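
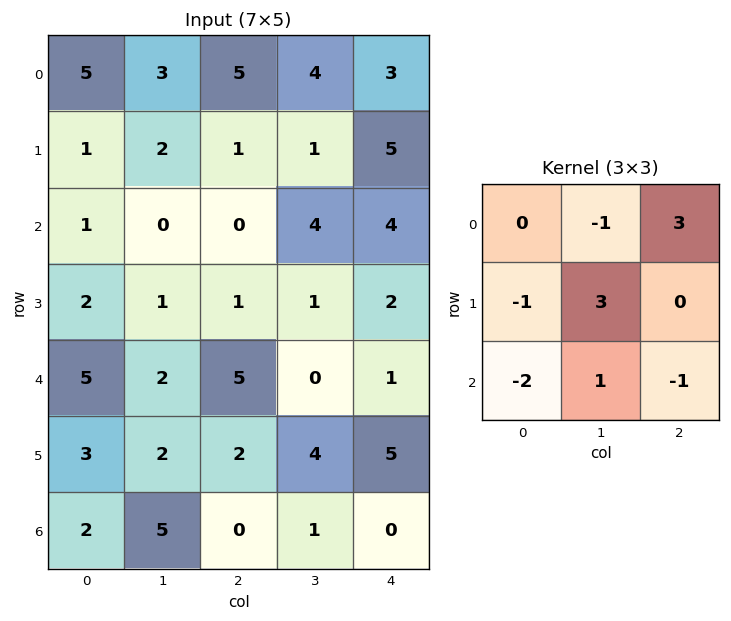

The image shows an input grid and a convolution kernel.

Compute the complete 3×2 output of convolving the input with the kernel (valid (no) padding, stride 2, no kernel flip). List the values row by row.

Output[0,0]: The receptive field on the input at this output position is [5 3 5 / 1 2 1 / 1 0 0]. Elementwise product with the kernel and sum: 3·-1 + 5·3 + 1·-1 + 2·3 + 1·-2 + 0·1 + 0·-1.

15 7
-12 -1
17 14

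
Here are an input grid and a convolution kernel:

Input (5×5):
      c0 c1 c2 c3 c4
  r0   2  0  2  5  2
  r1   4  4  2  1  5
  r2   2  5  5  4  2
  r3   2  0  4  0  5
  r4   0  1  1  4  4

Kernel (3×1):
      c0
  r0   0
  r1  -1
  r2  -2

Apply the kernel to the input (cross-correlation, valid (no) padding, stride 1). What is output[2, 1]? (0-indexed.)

-2

The receptive field on the input at this output position is [5 / 0 / 1]. Elementwise product with the kernel and sum: 0·-1 + 1·-2.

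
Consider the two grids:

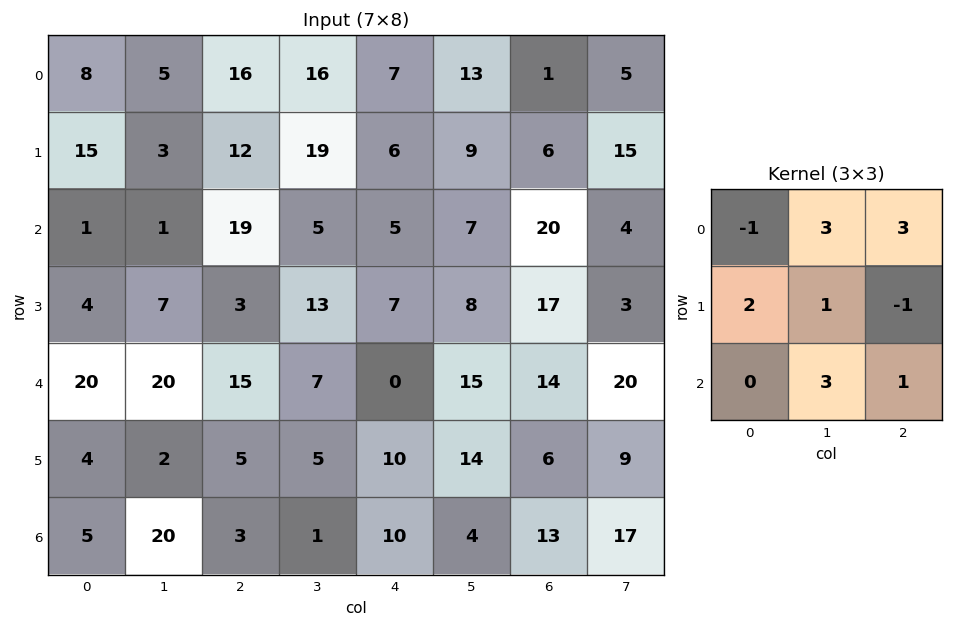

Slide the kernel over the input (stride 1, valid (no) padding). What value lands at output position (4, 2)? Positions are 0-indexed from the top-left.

24

The receptive field on the input at this output position is [15 7 0 / 5 5 10 / 3 1 10]. Elementwise product with the kernel and sum: 15·-1 + 7·3 + 0·3 + 5·2 + 5·1 + 10·-1 + 1·3 + 10·1.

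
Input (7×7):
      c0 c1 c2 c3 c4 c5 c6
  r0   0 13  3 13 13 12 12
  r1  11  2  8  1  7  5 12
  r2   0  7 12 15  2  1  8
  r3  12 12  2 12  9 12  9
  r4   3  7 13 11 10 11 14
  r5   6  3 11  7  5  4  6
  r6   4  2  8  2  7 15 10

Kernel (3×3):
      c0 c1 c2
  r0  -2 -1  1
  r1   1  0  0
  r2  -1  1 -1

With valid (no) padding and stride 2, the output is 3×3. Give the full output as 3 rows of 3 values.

-4 3 -28
8 -47 -1
-4 -29 -14

Output[0,0]: The receptive field on the input at this output position is [0 13 3 / 11 2 8 / 0 7 12]. Elementwise product with the kernel and sum: 0·-2 + 13·-1 + 3·1 + 11·1 + 0·-1 + 7·1 + 12·-1.
Output[0,1]: The receptive field on the input at this output position is [3 13 13 / 8 1 7 / 12 15 2]. Elementwise product with the kernel and sum: 3·-2 + 13·-1 + 13·1 + 8·1 + 12·-1 + 15·1 + 2·-1.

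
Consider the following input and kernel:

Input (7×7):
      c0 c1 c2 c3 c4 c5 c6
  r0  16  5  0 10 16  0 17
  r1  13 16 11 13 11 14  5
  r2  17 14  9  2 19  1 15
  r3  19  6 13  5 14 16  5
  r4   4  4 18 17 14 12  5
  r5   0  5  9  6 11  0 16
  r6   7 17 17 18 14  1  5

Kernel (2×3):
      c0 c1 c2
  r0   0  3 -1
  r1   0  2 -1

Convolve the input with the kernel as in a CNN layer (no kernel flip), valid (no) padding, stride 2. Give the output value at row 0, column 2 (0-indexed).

6

The receptive field on the input at this output position is [16 0 17 / 11 14 5]. Elementwise product with the kernel and sum: 0·3 + 17·-1 + 14·2 + 5·-1.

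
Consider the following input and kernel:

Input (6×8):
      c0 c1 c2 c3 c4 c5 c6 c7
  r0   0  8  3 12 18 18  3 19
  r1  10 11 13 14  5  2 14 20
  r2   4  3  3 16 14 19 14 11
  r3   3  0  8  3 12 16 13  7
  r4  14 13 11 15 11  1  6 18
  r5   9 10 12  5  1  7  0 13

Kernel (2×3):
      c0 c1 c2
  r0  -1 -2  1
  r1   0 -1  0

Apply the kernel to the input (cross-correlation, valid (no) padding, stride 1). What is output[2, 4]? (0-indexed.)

-54

The receptive field on the input at this output position is [14 19 14 / 12 16 13]. Elementwise product with the kernel and sum: 14·-1 + 19·-2 + 14·1 + 16·-1.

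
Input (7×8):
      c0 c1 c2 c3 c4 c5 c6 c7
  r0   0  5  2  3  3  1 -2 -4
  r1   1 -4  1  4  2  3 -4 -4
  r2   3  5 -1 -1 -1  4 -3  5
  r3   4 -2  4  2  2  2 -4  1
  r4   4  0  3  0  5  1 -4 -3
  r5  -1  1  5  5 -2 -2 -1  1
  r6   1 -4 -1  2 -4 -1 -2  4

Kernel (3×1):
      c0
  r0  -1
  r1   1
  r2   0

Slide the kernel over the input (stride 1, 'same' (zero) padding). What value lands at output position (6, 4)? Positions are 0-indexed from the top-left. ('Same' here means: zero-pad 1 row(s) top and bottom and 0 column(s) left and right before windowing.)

The receptive field on the zero-padded input at this output position is [-2 / -4 / 0]. Elementwise product with the kernel and sum: -2·-1 + -4·1.

-2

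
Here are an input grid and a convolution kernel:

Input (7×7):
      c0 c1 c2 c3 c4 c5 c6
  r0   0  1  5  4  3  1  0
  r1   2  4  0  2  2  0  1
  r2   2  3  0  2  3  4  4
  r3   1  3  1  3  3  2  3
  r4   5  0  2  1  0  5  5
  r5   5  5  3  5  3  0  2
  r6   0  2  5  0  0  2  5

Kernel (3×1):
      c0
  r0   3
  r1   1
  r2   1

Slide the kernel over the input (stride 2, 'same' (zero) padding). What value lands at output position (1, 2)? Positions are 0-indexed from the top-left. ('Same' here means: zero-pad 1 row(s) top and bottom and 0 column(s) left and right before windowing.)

The receptive field on the zero-padded input at this output position is [2 / 3 / 3]. Elementwise product with the kernel and sum: 2·3 + 3·1 + 3·1.

12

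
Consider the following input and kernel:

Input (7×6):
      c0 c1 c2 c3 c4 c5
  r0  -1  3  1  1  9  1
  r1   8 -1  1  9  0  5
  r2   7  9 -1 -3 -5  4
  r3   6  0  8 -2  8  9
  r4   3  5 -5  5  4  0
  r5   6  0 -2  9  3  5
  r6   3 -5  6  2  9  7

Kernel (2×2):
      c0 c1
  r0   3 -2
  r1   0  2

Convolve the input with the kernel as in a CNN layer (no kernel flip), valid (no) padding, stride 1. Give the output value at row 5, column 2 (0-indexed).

The receptive field on the input at this output position is [-2 9 / 6 2]. Elementwise product with the kernel and sum: -2·3 + 9·-2 + 2·2.

-20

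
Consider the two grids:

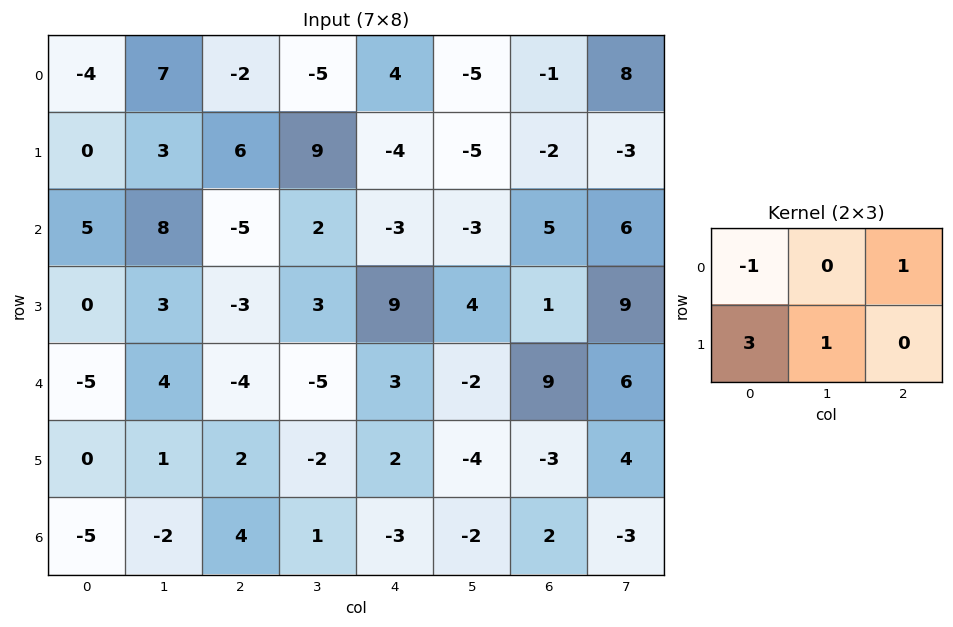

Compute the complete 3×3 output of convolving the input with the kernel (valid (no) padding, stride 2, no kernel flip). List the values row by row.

5 33 -22
-7 -4 39
2 11 8

Output[0,0]: The receptive field on the input at this output position is [-4 7 -2 / 0 3 6]. Elementwise product with the kernel and sum: -4·-1 + -2·1 + 0·3 + 3·1.
Output[0,1]: The receptive field on the input at this output position is [-2 -5 4 / 6 9 -4]. Elementwise product with the kernel and sum: -2·-1 + 4·1 + 6·3 + 9·1.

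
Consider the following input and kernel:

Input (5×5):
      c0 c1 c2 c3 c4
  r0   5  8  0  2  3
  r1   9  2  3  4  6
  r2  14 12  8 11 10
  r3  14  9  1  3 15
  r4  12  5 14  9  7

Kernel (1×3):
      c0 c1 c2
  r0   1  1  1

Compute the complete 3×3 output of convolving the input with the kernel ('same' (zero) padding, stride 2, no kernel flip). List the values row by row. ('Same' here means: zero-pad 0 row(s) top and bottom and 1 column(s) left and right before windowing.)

13 10 5
26 31 21
17 28 16

Output[0,0]: The receptive field on the zero-padded input at this output position is [0 5 8]. Elementwise product with the kernel and sum: 0·1 + 5·1 + 8·1.
Output[0,1]: The receptive field on the zero-padded input at this output position is [8 0 2]. Elementwise product with the kernel and sum: 8·1 + 0·1 + 2·1.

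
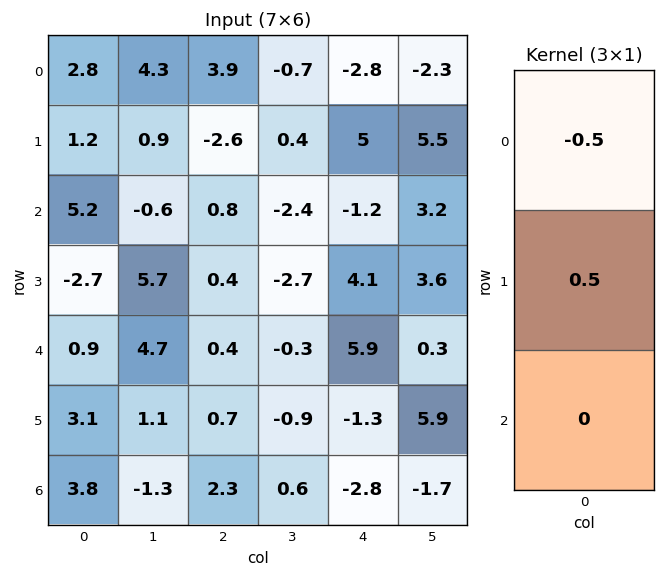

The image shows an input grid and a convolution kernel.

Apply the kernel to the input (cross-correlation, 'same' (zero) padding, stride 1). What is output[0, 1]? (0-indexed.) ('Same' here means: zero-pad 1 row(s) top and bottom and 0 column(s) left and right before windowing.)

2.15

The receptive field on the zero-padded input at this output position is [0 / 4.3 / 0.9]. Elementwise product with the kernel and sum: 0·-0.5 + 4.3·0.5.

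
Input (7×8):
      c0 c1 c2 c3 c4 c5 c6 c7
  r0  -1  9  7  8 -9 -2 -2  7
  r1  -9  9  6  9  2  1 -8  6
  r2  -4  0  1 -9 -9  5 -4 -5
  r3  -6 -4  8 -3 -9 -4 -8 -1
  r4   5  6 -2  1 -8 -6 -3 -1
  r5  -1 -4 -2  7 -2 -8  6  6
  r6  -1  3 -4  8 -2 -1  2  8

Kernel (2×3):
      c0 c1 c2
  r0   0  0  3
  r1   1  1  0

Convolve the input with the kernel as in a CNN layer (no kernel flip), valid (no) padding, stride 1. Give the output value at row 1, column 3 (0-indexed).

The receptive field on the input at this output position is [9 2 1 / -9 -9 5]. Elementwise product with the kernel and sum: 1·3 + -9·1 + -9·1.

-15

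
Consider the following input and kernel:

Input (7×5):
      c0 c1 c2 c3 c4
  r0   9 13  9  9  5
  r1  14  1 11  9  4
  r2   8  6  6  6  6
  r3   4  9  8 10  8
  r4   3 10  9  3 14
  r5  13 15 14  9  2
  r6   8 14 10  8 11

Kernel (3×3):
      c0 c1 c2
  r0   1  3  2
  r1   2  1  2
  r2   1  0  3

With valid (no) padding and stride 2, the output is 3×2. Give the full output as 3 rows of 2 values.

Output[0,0]: The receptive field on the input at this output position is [9 13 9 / 14 1 11 / 8 6 6]. Elementwise product with the kernel and sum: 9·1 + 13·3 + 9·2 + 14·2 + 1·1 + 11·2 + 8·1 + 6·3.
Output[0,1]: The receptive field on the input at this output position is [9 9 5 / 11 9 4 / 6 6 6]. Elementwise product with the kernel and sum: 9·1 + 9·3 + 5·2 + 11·2 + 9·1 + 4·2 + 6·1 + 6·3.

143 109
101 129
158 130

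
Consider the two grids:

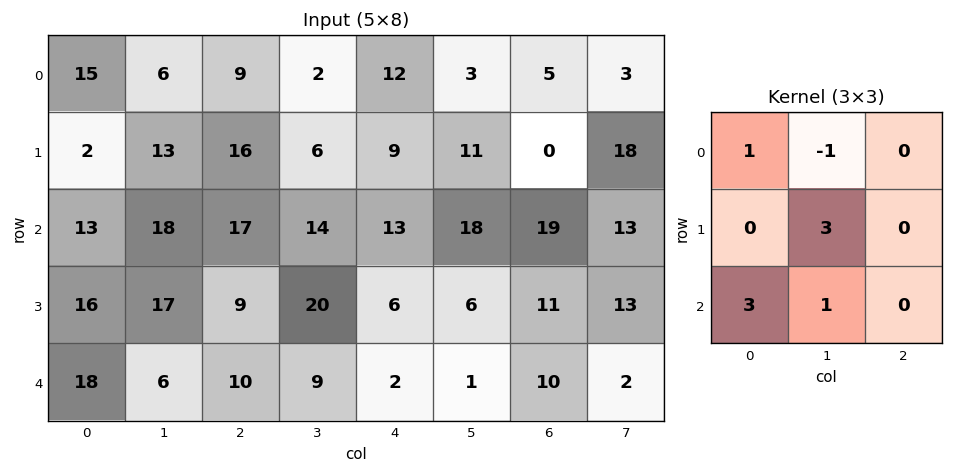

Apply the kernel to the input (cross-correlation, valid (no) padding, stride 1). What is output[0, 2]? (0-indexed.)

90

The receptive field on the input at this output position is [9 2 12 / 16 6 9 / 17 14 13]. Elementwise product with the kernel and sum: 9·1 + 2·-1 + 6·3 + 17·3 + 14·1.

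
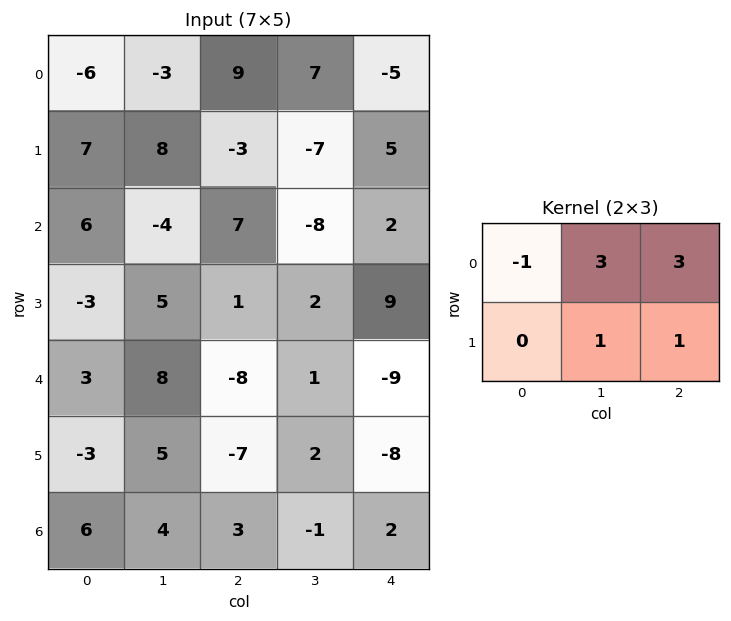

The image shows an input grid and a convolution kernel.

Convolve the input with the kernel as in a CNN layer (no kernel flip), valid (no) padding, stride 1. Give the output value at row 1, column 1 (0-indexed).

The receptive field on the input at this output position is [8 -3 -7 / -4 7 -8]. Elementwise product with the kernel and sum: 8·-1 + -3·3 + -7·3 + 7·1 + -8·1.

-39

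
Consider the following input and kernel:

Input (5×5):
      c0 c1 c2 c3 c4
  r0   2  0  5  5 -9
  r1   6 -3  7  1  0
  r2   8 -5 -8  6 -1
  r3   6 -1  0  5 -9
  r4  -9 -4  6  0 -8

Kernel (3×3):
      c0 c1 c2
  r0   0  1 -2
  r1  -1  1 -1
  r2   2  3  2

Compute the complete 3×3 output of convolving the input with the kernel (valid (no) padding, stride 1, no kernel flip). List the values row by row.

-41 -18 17
-13 4 13
-14 -14 18

Output[0,0]: The receptive field on the input at this output position is [2 0 5 / 6 -3 7 / 8 -5 -8]. Elementwise product with the kernel and sum: 0·1 + 5·-2 + 6·-1 + -3·1 + 7·-1 + 8·2 + -5·3 + -8·2.
Output[0,1]: The receptive field on the input at this output position is [0 5 5 / -3 7 1 / -5 -8 6]. Elementwise product with the kernel and sum: 5·1 + 5·-2 + -3·-1 + 7·1 + 1·-1 + -5·2 + -8·3 + 6·2.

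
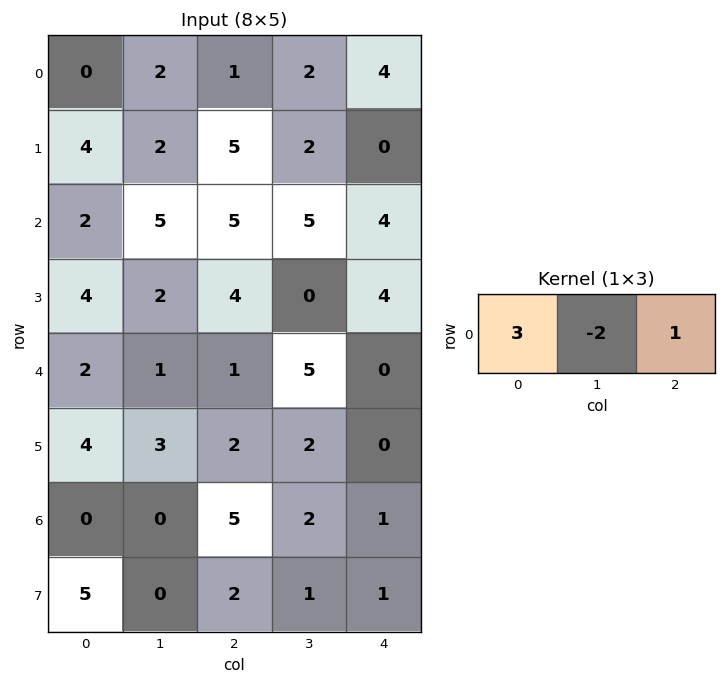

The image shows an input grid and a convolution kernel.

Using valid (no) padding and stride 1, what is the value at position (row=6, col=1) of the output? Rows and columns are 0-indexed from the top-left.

-8

The receptive field on the input at this output position is [0 5 2]. Elementwise product with the kernel and sum: 0·3 + 5·-2 + 2·1.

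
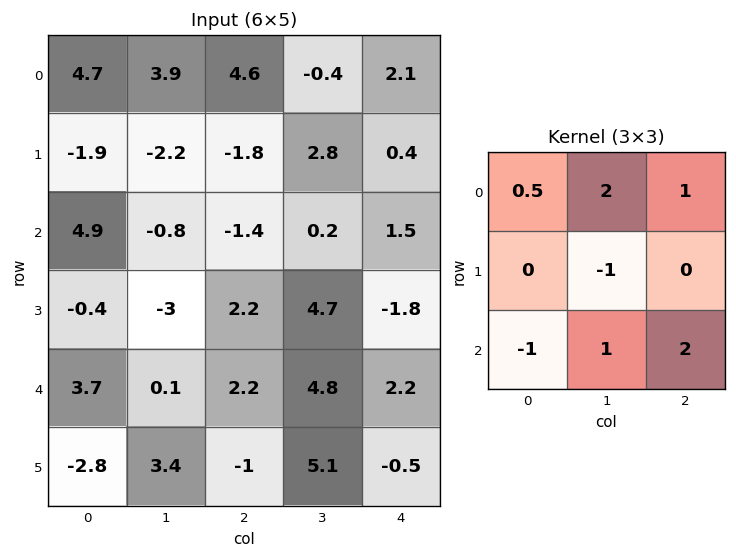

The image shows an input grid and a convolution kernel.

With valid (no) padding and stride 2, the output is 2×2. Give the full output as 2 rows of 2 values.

8.45 5.4
3.25 3.5

Output[0,0]: The receptive field on the input at this output position is [4.7 3.9 4.6 / -1.9 -2.2 -1.8 / 4.9 -0.8 -1.4]. Elementwise product with the kernel and sum: 4.7·0.5 + 3.9·2 + 4.6·1 + -2.2·-1 + 4.9·-1 + -0.8·1 + -1.4·2.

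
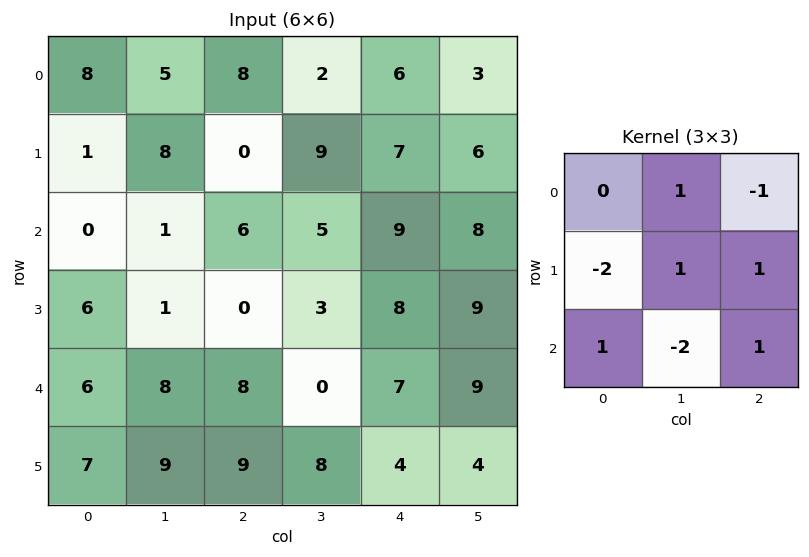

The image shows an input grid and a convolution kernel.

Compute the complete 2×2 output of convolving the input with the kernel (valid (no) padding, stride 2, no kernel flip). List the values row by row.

Output[0,0]: The receptive field on the input at this output position is [8 5 8 / 1 8 0 / 0 1 6]. Elementwise product with the kernel and sum: 5·1 + 8·-1 + 1·-2 + 8·1 + 0·1 + 0·1 + 1·-2 + 6·1.

7 17
-18 22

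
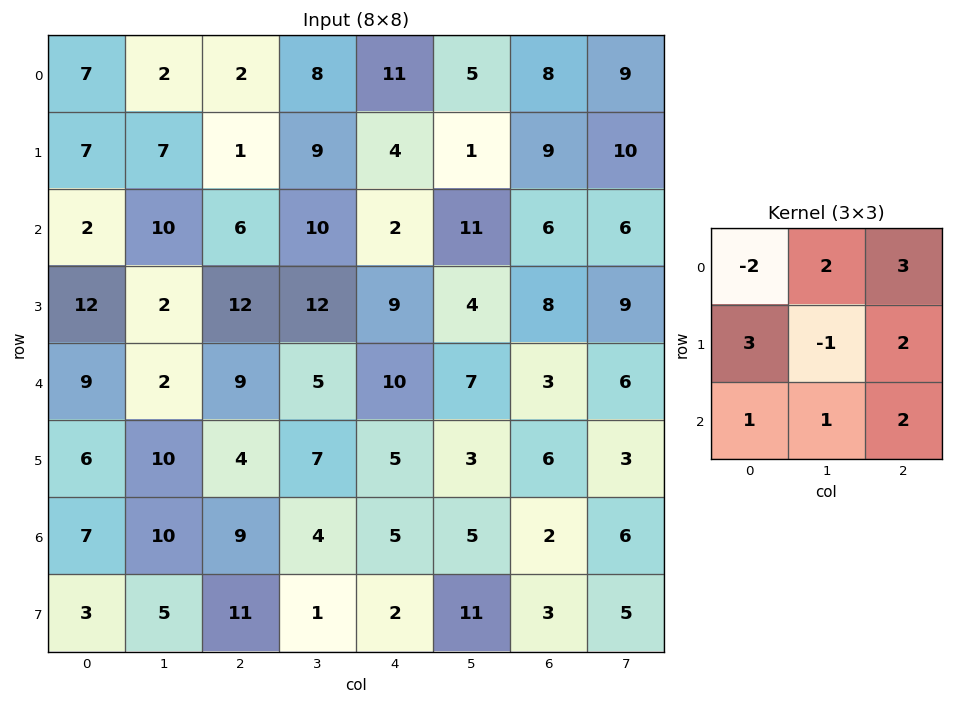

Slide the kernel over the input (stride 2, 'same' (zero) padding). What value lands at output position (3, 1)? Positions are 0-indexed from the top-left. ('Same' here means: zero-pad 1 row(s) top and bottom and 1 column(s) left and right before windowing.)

The receptive field on the zero-padded input at this output position is [10 4 7 / 10 9 4 / 5 11 1]. Elementwise product with the kernel and sum: 10·-2 + 4·2 + 7·3 + 10·3 + 9·-1 + 4·2 + 5·1 + 11·1 + 1·2.

56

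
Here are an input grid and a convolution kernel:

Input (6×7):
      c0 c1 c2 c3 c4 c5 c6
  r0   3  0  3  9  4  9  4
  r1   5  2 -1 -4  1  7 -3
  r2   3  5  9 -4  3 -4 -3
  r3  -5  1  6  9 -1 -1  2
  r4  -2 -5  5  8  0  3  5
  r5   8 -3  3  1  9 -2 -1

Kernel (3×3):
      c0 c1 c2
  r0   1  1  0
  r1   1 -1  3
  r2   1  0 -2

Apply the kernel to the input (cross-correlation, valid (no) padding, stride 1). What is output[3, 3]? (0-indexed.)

30

The receptive field on the input at this output position is [9 -1 -1 / 8 0 3 / 1 9 -2]. Elementwise product with the kernel and sum: 9·1 + -1·1 + 8·1 + 0·-1 + 3·3 + 1·1 + -2·-2.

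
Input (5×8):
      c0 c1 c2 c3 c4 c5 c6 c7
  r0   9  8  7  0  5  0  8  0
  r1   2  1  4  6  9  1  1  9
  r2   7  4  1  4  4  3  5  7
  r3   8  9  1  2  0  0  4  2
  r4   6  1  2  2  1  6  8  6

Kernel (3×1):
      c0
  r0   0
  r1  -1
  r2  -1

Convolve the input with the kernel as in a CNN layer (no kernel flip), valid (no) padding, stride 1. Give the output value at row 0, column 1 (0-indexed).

-5

The receptive field on the input at this output position is [8 / 1 / 4]. Elementwise product with the kernel and sum: 1·-1 + 4·-1.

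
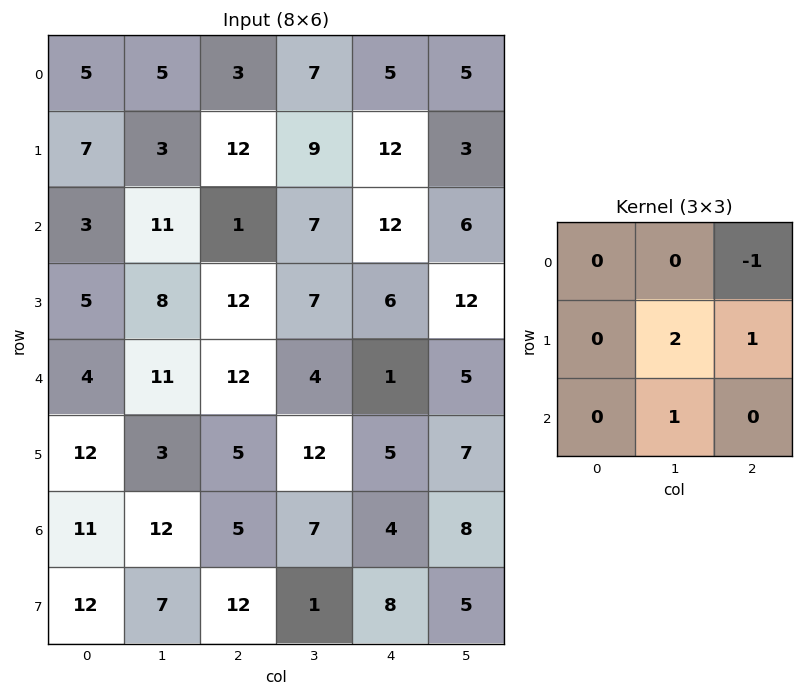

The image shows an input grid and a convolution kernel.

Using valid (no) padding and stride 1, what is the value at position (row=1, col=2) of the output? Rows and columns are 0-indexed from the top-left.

The receptive field on the input at this output position is [12 9 12 / 1 7 12 / 12 7 6]. Elementwise product with the kernel and sum: 12·-1 + 7·2 + 12·1 + 7·1.

21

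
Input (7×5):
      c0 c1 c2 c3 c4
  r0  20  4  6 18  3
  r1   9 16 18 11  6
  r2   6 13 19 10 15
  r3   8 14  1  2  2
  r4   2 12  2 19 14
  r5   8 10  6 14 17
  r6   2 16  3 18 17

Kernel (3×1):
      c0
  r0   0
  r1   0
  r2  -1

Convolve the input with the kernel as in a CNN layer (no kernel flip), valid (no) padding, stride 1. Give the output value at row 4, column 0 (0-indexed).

The receptive field on the input at this output position is [2 / 8 / 2]. Elementwise product with the kernel and sum: 2·-1.

-2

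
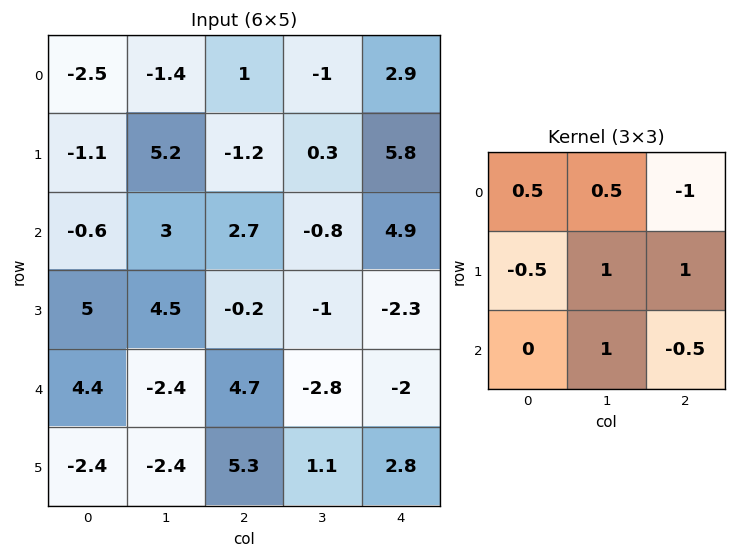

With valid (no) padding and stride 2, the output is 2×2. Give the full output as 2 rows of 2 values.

Output[0,0]: The receptive field on the input at this output position is [-2.5 -1.4 1 / -1.1 5.2 -1.2 / -0.6 3 2.7]. Elementwise product with the kernel and sum: -2.5·0.5 + -1.4·0.5 + 1·-1 + -1.1·-0.5 + 5.2·1 + -1.2·1 + 3·1 + 2.7·-0.5.

3.25 0.55
-4.45 -8.95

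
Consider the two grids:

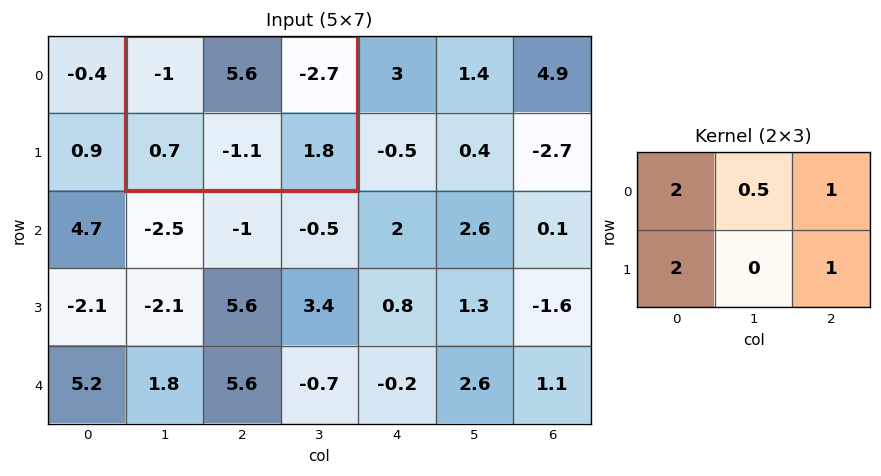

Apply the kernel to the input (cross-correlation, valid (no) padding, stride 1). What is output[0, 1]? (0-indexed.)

1.3

The receptive field on the input at this output position is [-1 5.6 -2.7 / 0.7 -1.1 1.8]. Elementwise product with the kernel and sum: -1·2 + 5.6·0.5 + -2.7·1 + 0.7·2 + 1.8·1.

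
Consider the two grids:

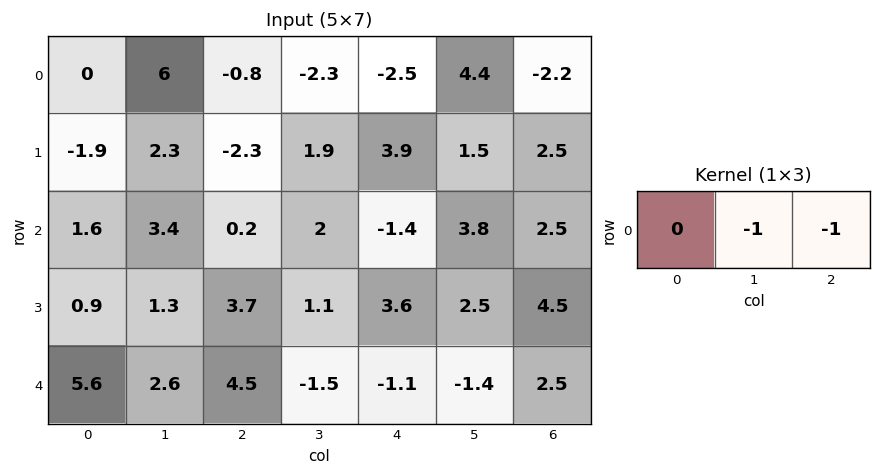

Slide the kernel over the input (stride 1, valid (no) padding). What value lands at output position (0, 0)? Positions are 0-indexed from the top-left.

-5.2

The receptive field on the input at this output position is [0 6 -0.8]. Elementwise product with the kernel and sum: 6·-1 + -0.8·-1.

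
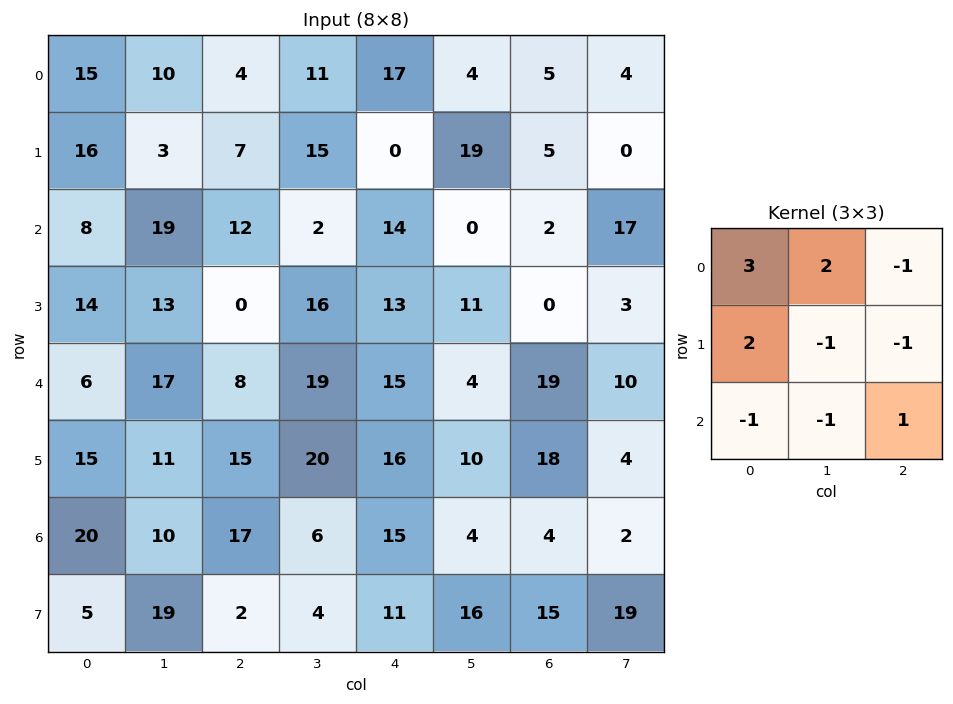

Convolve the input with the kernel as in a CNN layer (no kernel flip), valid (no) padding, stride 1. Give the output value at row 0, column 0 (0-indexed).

The receptive field on the input at this output position is [15 10 4 / 16 3 7 / 8 19 12]. Elementwise product with the kernel and sum: 15·3 + 10·2 + 4·-1 + 16·2 + 3·-1 + 7·-1 + 8·-1 + 19·-1 + 12·1.

68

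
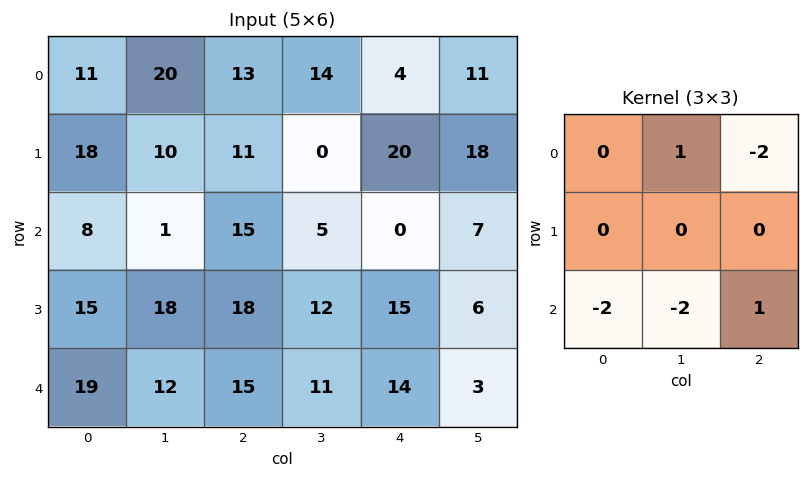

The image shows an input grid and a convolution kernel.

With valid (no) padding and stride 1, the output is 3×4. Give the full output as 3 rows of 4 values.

-9 -42 -34 -21
-60 -49 -85 -64
-76 -38 -33 -61

Output[0,0]: The receptive field on the input at this output position is [11 20 13 / 18 10 11 / 8 1 15]. Elementwise product with the kernel and sum: 20·1 + 13·-2 + 8·-2 + 1·-2 + 15·1.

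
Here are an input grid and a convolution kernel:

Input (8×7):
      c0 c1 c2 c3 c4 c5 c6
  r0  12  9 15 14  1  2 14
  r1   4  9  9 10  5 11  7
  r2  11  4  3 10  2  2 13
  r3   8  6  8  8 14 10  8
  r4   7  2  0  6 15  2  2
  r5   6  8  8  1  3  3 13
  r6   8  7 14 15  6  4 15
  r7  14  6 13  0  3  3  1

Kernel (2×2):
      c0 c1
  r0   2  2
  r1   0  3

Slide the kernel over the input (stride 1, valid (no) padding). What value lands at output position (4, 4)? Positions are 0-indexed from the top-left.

43

The receptive field on the input at this output position is [15 2 / 3 3]. Elementwise product with the kernel and sum: 15·2 + 2·2 + 3·3.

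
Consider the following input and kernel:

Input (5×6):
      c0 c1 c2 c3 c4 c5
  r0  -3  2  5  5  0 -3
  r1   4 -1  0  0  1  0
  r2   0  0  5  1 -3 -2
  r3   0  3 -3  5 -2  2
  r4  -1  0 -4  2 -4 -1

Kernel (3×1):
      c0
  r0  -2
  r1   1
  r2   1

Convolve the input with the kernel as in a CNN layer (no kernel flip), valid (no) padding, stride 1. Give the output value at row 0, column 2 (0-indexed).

-5

The receptive field on the input at this output position is [5 / 0 / 5]. Elementwise product with the kernel and sum: 5·-2 + 0·1 + 5·1.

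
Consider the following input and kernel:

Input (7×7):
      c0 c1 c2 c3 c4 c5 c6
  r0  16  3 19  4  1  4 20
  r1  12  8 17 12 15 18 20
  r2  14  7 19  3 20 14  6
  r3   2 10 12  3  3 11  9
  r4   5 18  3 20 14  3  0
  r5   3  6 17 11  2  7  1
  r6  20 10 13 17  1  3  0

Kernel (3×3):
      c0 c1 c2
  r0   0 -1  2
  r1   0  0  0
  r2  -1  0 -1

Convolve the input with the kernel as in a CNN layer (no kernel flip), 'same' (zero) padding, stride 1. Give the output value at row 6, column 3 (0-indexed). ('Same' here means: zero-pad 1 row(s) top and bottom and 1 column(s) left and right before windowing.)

-7

The receptive field on the zero-padded input at this output position is [17 11 2 / 13 17 1 / 0 0 0]. Elementwise product with the kernel and sum: 11·-1 + 2·2 + 0·-1 + 0·-1.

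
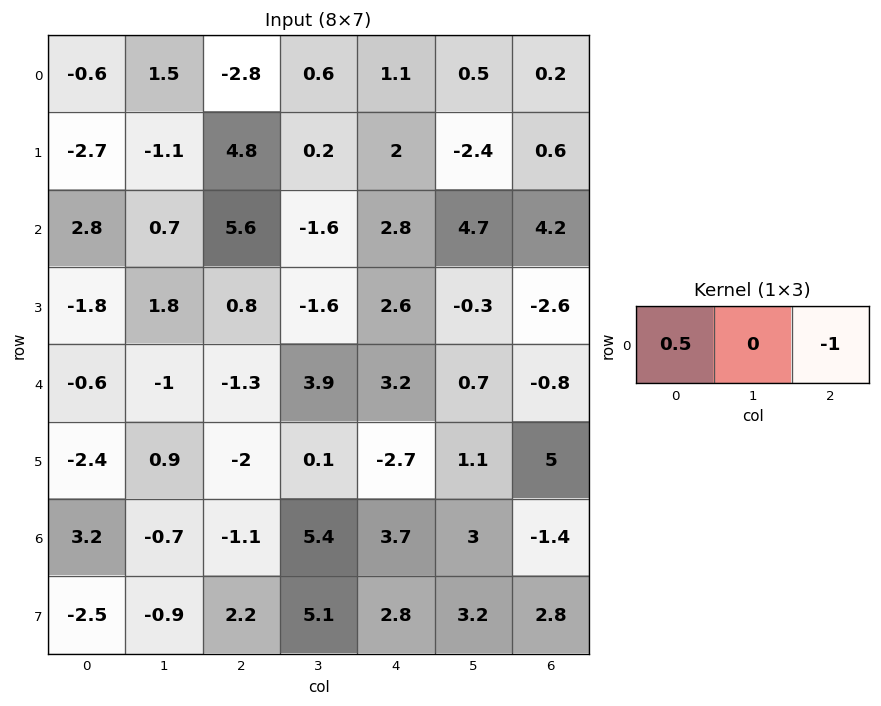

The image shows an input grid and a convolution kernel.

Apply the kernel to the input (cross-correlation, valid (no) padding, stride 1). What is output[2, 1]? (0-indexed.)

1.95

The receptive field on the input at this output position is [0.7 5.6 -1.6]. Elementwise product with the kernel and sum: 0.7·0.5 + -1.6·-1.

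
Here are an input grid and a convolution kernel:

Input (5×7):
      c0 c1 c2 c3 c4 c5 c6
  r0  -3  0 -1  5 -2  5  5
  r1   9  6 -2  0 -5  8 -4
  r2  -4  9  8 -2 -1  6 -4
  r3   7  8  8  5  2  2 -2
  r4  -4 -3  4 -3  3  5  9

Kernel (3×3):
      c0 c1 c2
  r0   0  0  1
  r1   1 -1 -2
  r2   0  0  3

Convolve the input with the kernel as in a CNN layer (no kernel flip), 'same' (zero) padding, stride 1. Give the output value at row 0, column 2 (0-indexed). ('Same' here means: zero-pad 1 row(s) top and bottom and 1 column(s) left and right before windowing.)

-9

The receptive field on the zero-padded input at this output position is [0 0 0 / 0 -1 5 / 6 -2 0]. Elementwise product with the kernel and sum: 0·1 + 0·1 + -1·-1 + 5·-2 + 0·3.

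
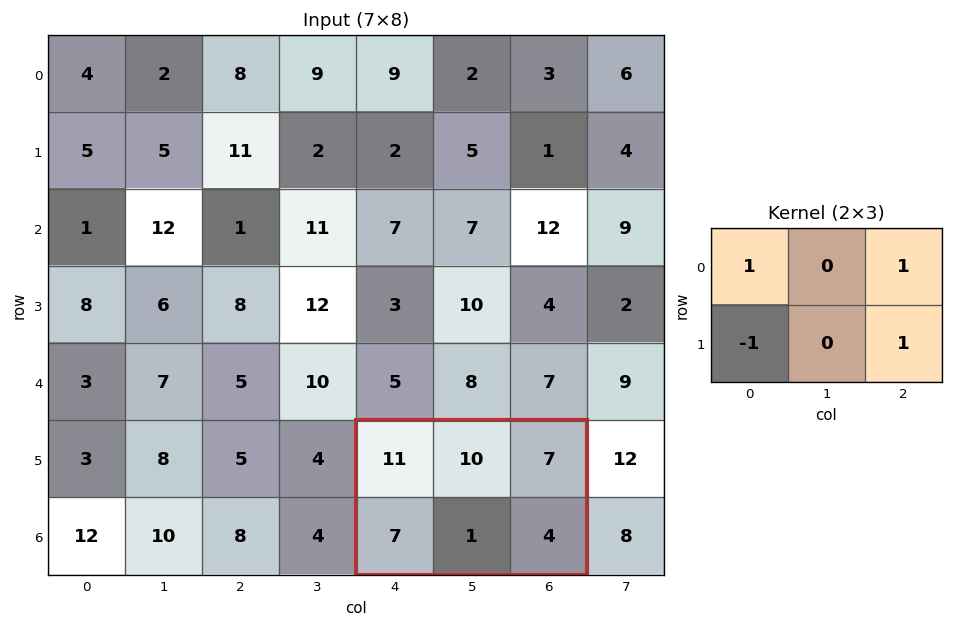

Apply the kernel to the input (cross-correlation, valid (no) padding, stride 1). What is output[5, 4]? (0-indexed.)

The receptive field on the input at this output position is [11 10 7 / 7 1 4]. Elementwise product with the kernel and sum: 11·1 + 7·1 + 7·-1 + 4·1.

15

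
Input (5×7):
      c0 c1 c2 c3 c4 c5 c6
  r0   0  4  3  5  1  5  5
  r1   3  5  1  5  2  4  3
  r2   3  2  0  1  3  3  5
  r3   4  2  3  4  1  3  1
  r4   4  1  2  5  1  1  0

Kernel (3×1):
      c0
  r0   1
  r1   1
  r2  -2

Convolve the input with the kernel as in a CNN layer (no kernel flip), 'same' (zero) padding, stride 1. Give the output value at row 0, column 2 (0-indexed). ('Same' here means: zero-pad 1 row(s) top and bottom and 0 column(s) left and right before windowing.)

The receptive field on the zero-padded input at this output position is [0 / 3 / 1]. Elementwise product with the kernel and sum: 0·1 + 3·1 + 1·-2.

1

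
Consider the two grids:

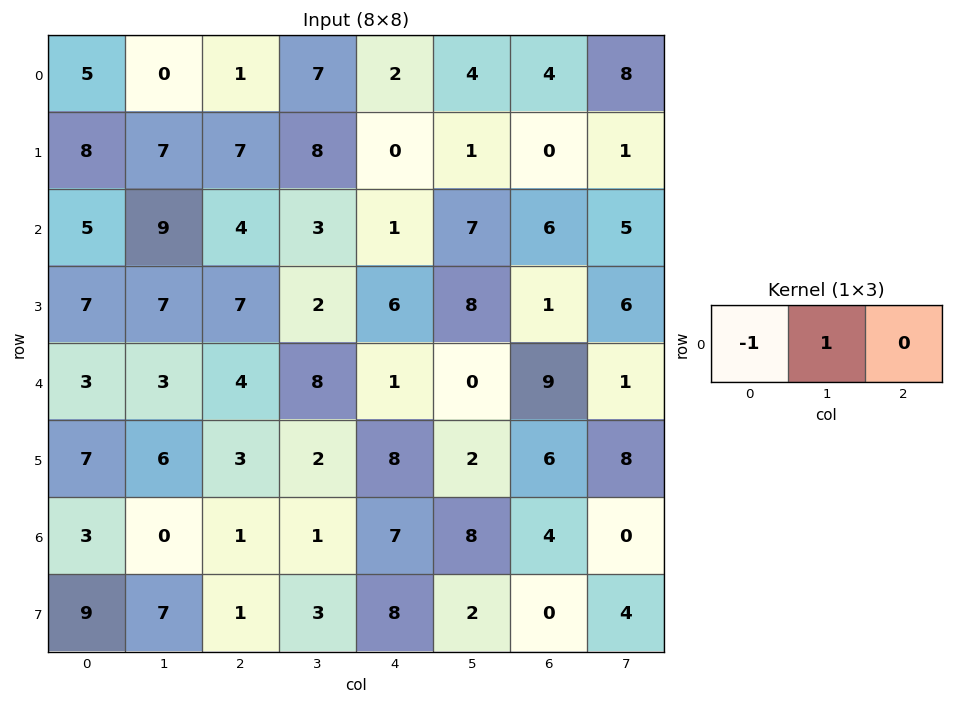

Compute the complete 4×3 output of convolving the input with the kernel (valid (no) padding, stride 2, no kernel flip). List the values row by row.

-5 6 2
4 -1 6
0 4 -1
-3 0 1

Output[0,0]: The receptive field on the input at this output position is [5 0 1]. Elementwise product with the kernel and sum: 5·-1 + 0·1.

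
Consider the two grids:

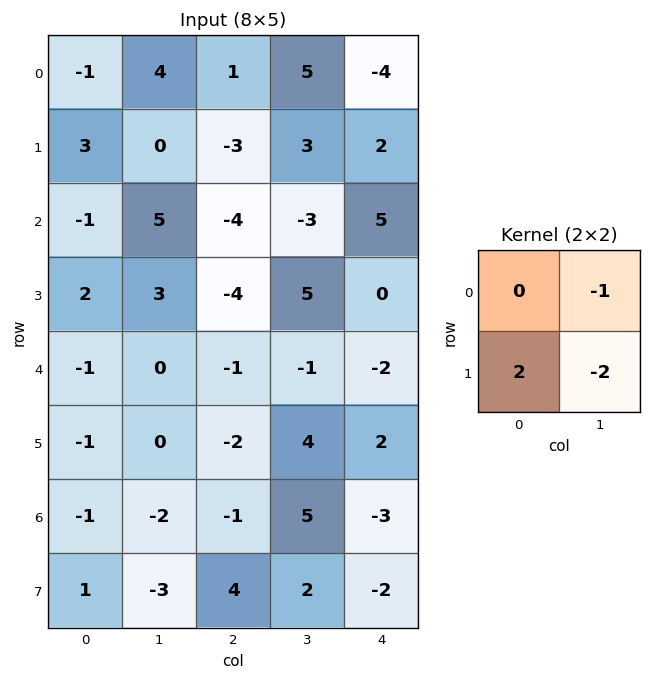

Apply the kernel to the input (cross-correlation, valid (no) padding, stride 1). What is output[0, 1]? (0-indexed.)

The receptive field on the input at this output position is [4 1 / 0 -3]. Elementwise product with the kernel and sum: 1·-1 + 0·2 + -3·-2.

5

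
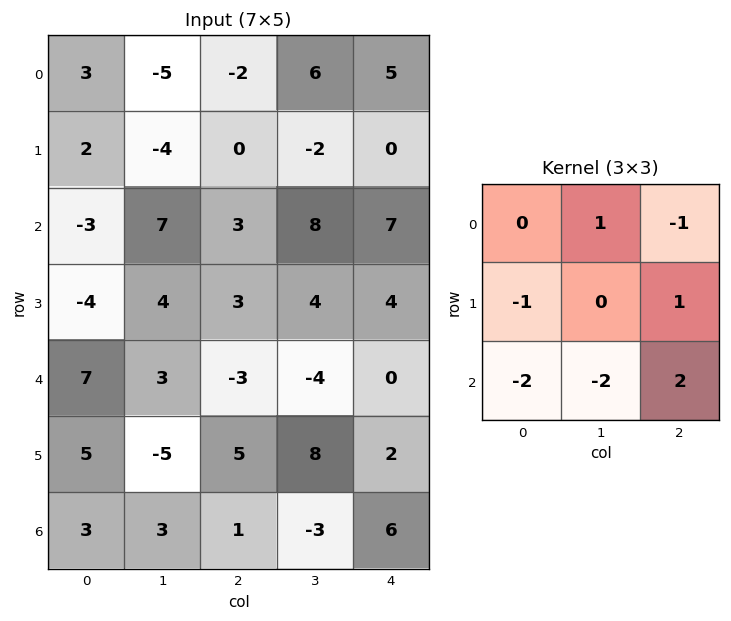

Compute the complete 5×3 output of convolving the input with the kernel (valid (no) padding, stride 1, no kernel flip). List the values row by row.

-7 -10 -7
8 -3 -4
-15 -13 16
1 8 -19
-4 0 9

Output[0,0]: The receptive field on the input at this output position is [3 -5 -2 / 2 -4 0 / -3 7 3]. Elementwise product with the kernel and sum: -5·1 + -2·-1 + 2·-1 + 0·1 + -3·-2 + 7·-2 + 3·2.
Output[0,1]: The receptive field on the input at this output position is [-5 -2 6 / -4 0 -2 / 7 3 8]. Elementwise product with the kernel and sum: -2·1 + 6·-1 + -4·-1 + -2·1 + 7·-2 + 3·-2 + 8·2.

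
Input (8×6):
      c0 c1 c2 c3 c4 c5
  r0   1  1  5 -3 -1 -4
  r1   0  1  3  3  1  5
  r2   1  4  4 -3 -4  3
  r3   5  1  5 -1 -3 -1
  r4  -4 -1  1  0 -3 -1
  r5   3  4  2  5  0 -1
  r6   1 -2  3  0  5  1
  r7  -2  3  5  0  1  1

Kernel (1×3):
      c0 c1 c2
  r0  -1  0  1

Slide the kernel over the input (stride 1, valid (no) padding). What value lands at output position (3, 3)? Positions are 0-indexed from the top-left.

The receptive field on the input at this output position is [-1 -3 -1]. Elementwise product with the kernel and sum: -1·-1 + -1·1.

0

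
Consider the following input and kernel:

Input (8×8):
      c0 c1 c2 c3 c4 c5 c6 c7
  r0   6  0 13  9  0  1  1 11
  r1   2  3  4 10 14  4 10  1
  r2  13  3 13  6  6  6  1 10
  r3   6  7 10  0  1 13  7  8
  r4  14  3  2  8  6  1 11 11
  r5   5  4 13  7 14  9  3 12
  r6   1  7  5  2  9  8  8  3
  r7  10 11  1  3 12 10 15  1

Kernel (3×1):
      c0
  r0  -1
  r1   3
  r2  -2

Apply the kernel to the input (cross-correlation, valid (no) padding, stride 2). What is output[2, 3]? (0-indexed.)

The receptive field on the input at this output position is [11 / 3 / 8]. Elementwise product with the kernel and sum: 11·-1 + 3·3 + 8·-2.

-18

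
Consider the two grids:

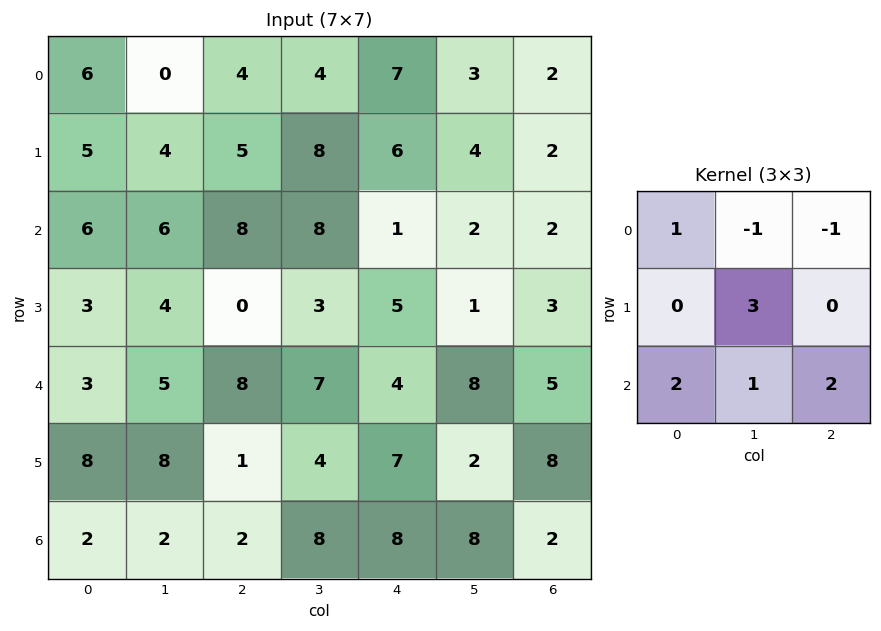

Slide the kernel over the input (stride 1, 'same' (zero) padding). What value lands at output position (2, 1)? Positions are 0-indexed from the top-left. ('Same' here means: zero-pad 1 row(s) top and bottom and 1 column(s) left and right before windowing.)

The receptive field on the zero-padded input at this output position is [5 4 5 / 6 6 8 / 3 4 0]. Elementwise product with the kernel and sum: 5·1 + 4·-1 + 5·-1 + 6·3 + 3·2 + 4·1 + 0·2.

24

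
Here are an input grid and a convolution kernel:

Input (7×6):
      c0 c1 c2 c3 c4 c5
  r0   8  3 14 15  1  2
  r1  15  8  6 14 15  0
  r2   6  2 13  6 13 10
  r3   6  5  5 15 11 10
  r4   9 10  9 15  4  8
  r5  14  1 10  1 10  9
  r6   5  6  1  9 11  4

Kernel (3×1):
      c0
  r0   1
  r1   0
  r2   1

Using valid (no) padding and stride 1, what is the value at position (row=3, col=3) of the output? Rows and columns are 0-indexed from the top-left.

The receptive field on the input at this output position is [15 / 15 / 1]. Elementwise product with the kernel and sum: 15·1 + 1·1.

16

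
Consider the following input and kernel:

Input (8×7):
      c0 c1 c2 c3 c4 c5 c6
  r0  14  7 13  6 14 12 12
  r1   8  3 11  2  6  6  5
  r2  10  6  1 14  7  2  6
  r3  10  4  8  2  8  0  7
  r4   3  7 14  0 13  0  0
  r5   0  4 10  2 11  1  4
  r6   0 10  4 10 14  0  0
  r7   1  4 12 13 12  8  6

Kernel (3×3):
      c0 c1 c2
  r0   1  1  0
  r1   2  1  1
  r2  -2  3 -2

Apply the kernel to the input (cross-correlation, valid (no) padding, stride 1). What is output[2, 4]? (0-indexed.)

6

The receptive field on the input at this output position is [7 2 6 / 8 0 7 / 13 0 0]. Elementwise product with the kernel and sum: 7·1 + 2·1 + 8·2 + 0·1 + 7·1 + 13·-2 + 0·3 + 0·-2.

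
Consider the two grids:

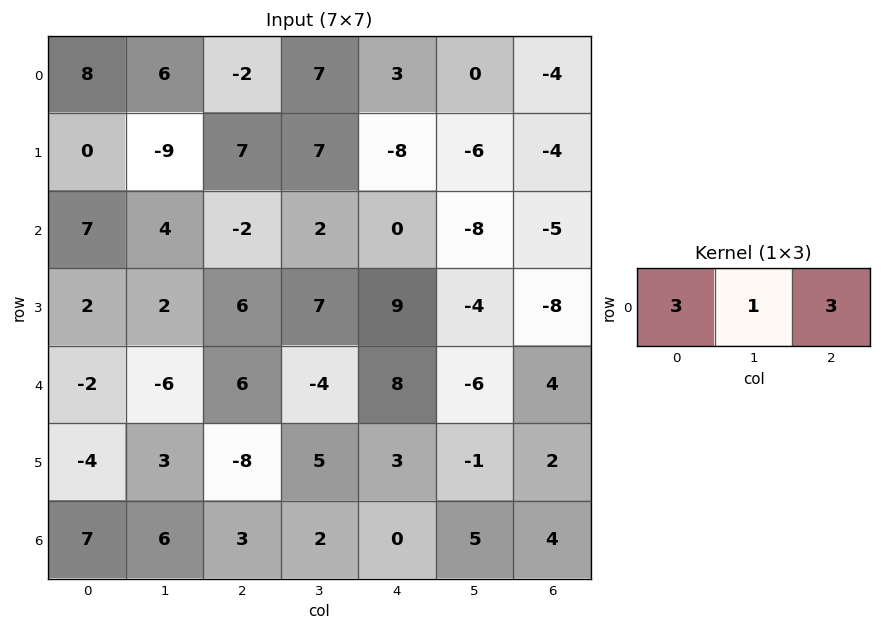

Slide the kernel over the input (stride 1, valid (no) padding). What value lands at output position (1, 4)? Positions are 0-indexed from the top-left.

-42

The receptive field on the input at this output position is [-8 -6 -4]. Elementwise product with the kernel and sum: -8·3 + -6·1 + -4·3.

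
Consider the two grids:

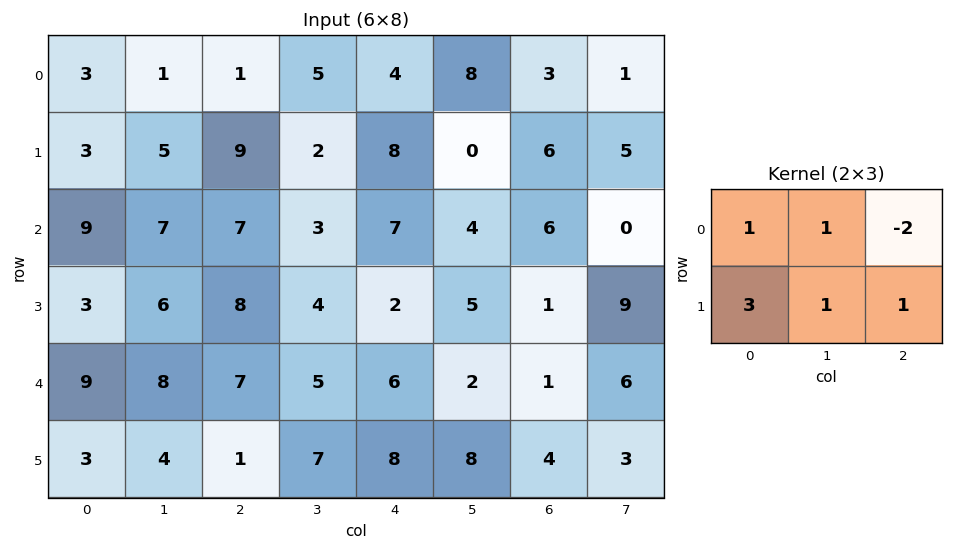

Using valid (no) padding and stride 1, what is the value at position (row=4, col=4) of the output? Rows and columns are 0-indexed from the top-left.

42

The receptive field on the input at this output position is [6 2 1 / 8 8 4]. Elementwise product with the kernel and sum: 6·1 + 2·1 + 1·-2 + 8·3 + 8·1 + 4·1.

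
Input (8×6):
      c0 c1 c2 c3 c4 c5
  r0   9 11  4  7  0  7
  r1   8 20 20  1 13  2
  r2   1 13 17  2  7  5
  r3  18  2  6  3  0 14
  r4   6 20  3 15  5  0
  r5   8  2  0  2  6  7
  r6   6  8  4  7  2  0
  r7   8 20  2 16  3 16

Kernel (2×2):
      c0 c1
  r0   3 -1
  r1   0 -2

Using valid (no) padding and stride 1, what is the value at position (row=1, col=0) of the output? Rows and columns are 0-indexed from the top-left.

The receptive field on the input at this output position is [8 20 / 1 13]. Elementwise product with the kernel and sum: 8·3 + 20·-1 + 13·-2.

-22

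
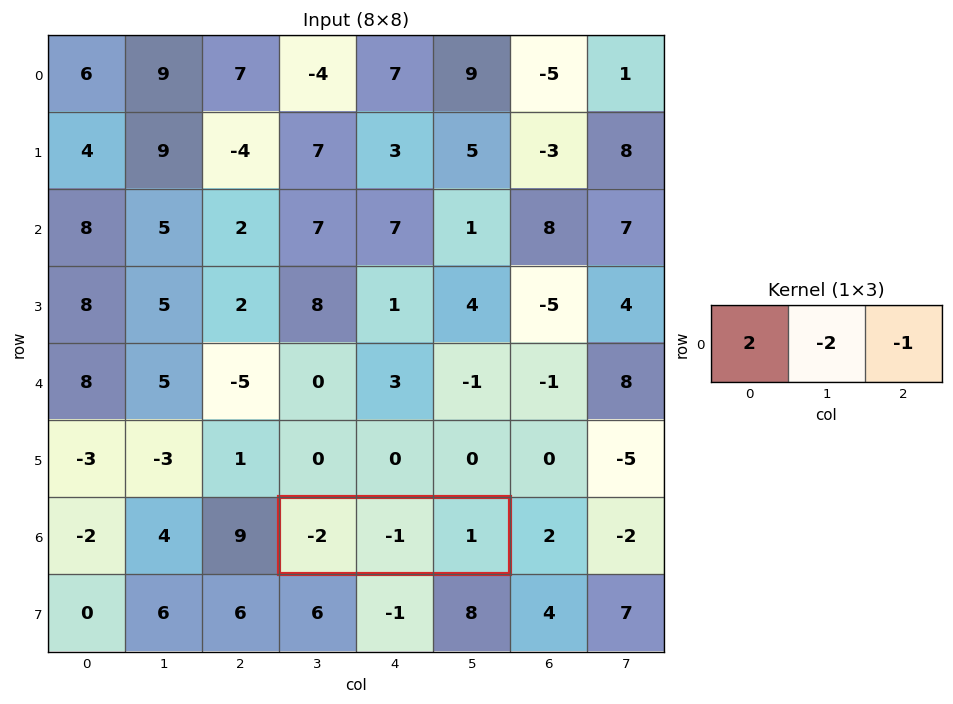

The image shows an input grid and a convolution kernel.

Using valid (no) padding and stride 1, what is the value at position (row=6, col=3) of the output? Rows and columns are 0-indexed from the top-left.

-3

The receptive field on the input at this output position is [-2 -1 1]. Elementwise product with the kernel and sum: -2·2 + -1·-2 + 1·-1.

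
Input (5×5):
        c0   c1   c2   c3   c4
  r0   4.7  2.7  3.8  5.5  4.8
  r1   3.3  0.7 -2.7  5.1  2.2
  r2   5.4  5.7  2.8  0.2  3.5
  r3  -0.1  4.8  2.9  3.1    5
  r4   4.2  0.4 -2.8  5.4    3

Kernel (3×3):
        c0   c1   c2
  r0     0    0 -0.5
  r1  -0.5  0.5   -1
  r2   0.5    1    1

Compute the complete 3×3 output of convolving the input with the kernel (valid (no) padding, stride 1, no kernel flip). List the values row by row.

Output[0,0]: The receptive field on the input at this output position is [4.7 2.7 3.8 / 3.3 0.7 -2.7 / 5.4 5.7 2.8]. Elementwise product with the kernel and sum: 3.8·-0.5 + 3.3·-0.5 + 0.7·0.5 + -2.7·-1 + 5.4·0.5 + 5.7·1 + 2.8·1.
Output[0,1]: The receptive field on the input at this output position is [2.7 3.8 5.5 / 0.7 -2.7 5.1 / 5.7 2.8 0.2]. Elementwise product with the kernel and sum: 5.5·-0.5 + 0.7·-0.5 + -2.7·0.5 + 5.1·-1 + 5.7·0.5 + 2.8·1 + 0.2·1.

10.7 -3.7 4.4
6.35 4.2 3.65
-2.15 -1.35 0.35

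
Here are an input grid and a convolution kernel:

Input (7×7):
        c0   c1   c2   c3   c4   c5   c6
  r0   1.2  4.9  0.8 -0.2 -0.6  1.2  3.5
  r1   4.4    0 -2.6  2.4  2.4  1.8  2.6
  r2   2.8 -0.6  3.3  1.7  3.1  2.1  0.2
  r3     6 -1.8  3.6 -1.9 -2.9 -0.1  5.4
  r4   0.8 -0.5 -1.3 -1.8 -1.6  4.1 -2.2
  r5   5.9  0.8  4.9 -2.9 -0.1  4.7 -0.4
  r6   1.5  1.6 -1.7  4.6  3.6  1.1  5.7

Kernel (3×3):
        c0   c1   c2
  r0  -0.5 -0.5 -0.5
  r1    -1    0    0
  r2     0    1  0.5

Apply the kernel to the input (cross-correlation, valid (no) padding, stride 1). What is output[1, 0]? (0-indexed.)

-3.7

The receptive field on the input at this output position is [4.4 0 -2.6 / 2.8 -0.6 3.3 / 6 -1.8 3.6]. Elementwise product with the kernel and sum: 4.4·-0.5 + 0·-0.5 + -2.6·-0.5 + 2.8·-1 + -1.8·1 + 3.6·0.5.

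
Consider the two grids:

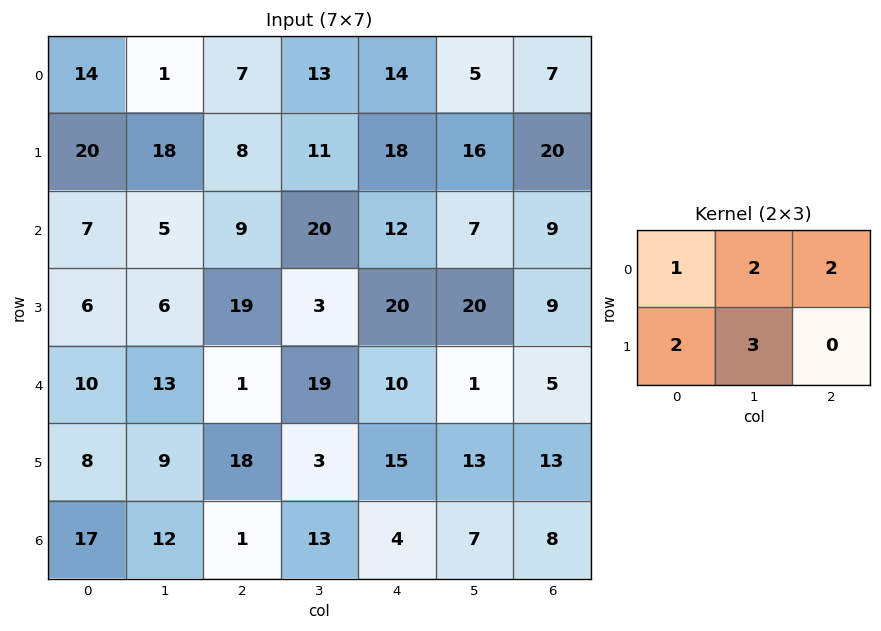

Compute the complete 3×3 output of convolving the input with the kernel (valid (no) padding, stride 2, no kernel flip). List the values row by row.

Output[0,0]: The receptive field on the input at this output position is [14 1 7 / 20 18 8]. Elementwise product with the kernel and sum: 14·1 + 1·2 + 7·2 + 20·2 + 18·3.
Output[0,1]: The receptive field on the input at this output position is [7 13 14 / 8 11 18]. Elementwise product with the kernel and sum: 7·1 + 13·2 + 14·2 + 8·2 + 11·3.

124 110 122
65 120 144
81 104 91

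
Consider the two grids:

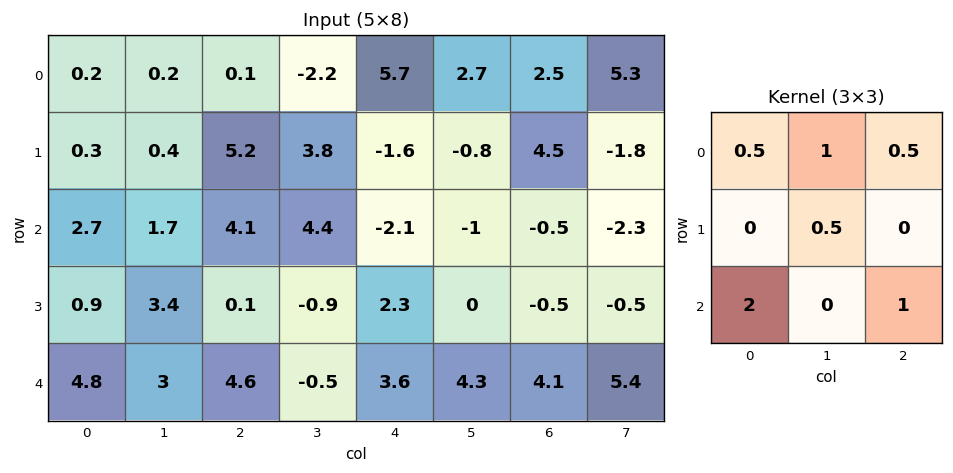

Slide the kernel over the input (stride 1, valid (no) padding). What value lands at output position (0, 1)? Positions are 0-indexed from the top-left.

The receptive field on the input at this output position is [0.2 0.1 -2.2 / 0.4 5.2 3.8 / 1.7 4.1 4.4]. Elementwise product with the kernel and sum: 0.2·0.5 + 0.1·1 + -2.2·0.5 + 5.2·0.5 + 1.7·2 + 4.4·1.

9.5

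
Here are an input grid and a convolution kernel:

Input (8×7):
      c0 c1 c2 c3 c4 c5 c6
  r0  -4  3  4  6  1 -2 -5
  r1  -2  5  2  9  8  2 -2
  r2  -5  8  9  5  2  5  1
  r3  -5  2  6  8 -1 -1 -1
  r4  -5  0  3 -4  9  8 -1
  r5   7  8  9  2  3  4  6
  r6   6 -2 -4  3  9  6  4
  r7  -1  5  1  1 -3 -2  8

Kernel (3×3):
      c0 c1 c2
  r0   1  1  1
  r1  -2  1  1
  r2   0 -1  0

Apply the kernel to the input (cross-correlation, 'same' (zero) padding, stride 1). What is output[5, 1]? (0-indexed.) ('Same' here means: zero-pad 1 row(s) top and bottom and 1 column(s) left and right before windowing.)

The receptive field on the zero-padded input at this output position is [-5 0 3 / 7 8 9 / 6 -2 -4]. Elementwise product with the kernel and sum: -5·1 + 0·1 + 3·1 + 7·-2 + 8·1 + 9·1 + -2·-1.

3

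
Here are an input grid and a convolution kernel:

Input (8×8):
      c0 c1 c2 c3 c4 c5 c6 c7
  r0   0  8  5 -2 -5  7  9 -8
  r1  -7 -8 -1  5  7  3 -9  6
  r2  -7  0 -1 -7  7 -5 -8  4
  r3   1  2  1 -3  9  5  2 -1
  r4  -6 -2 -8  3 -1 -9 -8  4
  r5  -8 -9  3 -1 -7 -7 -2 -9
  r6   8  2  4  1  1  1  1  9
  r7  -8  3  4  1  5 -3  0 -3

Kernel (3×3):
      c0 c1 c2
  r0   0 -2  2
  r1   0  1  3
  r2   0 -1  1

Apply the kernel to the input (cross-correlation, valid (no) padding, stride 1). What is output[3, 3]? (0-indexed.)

The receptive field on the input at this output position is [-3 9 5 / 3 -1 -9 / -1 -7 -7]. Elementwise product with the kernel and sum: 9·-2 + 5·2 + -1·1 + -9·3 + -7·-1 + -7·1.

-36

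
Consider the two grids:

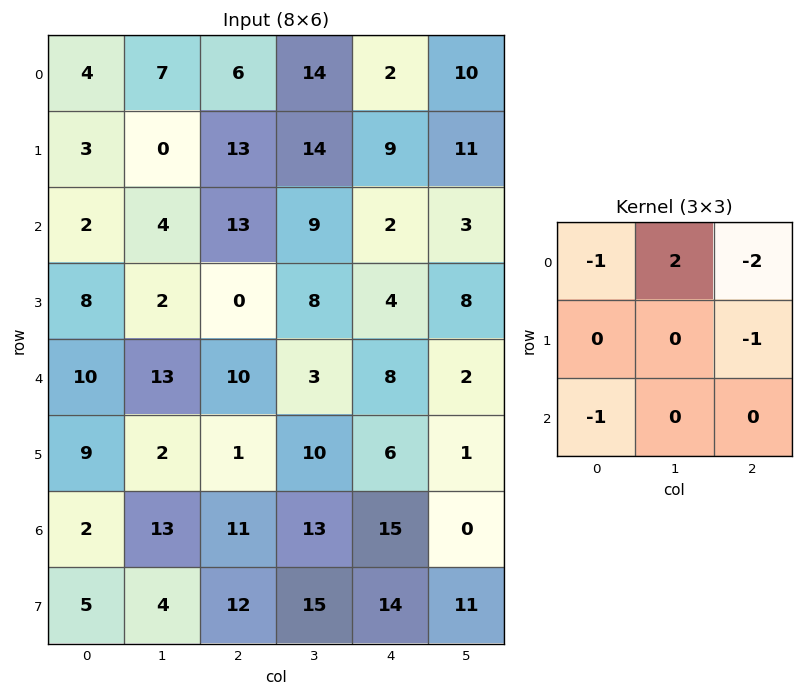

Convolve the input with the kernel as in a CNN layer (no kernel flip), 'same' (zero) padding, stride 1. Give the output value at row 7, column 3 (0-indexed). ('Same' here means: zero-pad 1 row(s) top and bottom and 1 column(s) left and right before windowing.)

The receptive field on the zero-padded input at this output position is [11 13 15 / 12 15 14 / 0 0 0]. Elementwise product with the kernel and sum: 11·-1 + 13·2 + 15·-2 + 14·-1 + 0·-1.

-29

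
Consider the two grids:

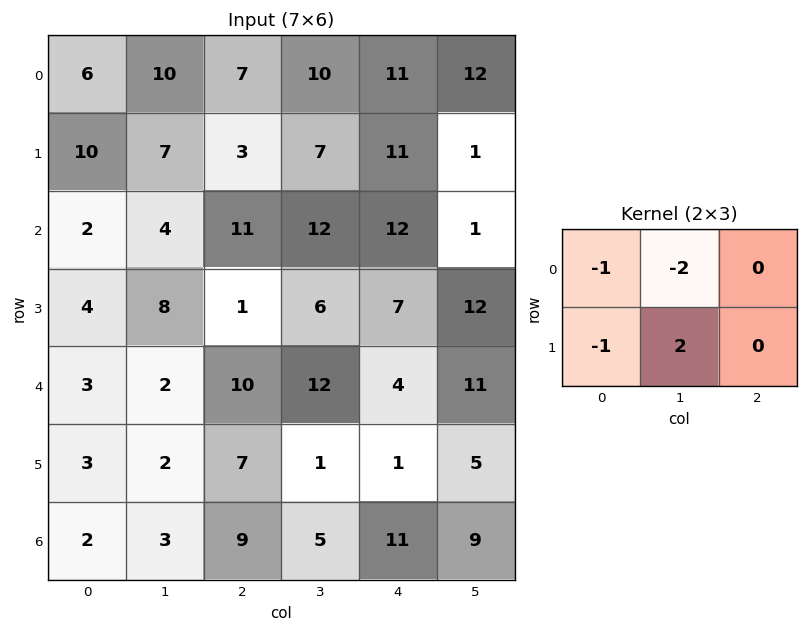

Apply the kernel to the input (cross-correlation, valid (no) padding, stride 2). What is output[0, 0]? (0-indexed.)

The receptive field on the input at this output position is [6 10 7 / 10 7 3]. Elementwise product with the kernel and sum: 6·-1 + 10·-2 + 10·-1 + 7·2.

-22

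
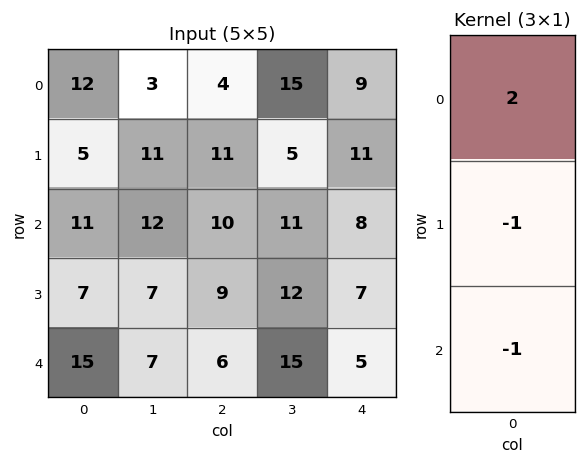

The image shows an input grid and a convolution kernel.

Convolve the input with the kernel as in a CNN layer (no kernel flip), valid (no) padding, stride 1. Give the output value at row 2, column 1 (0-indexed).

10

The receptive field on the input at this output position is [12 / 7 / 7]. Elementwise product with the kernel and sum: 12·2 + 7·-1 + 7·-1.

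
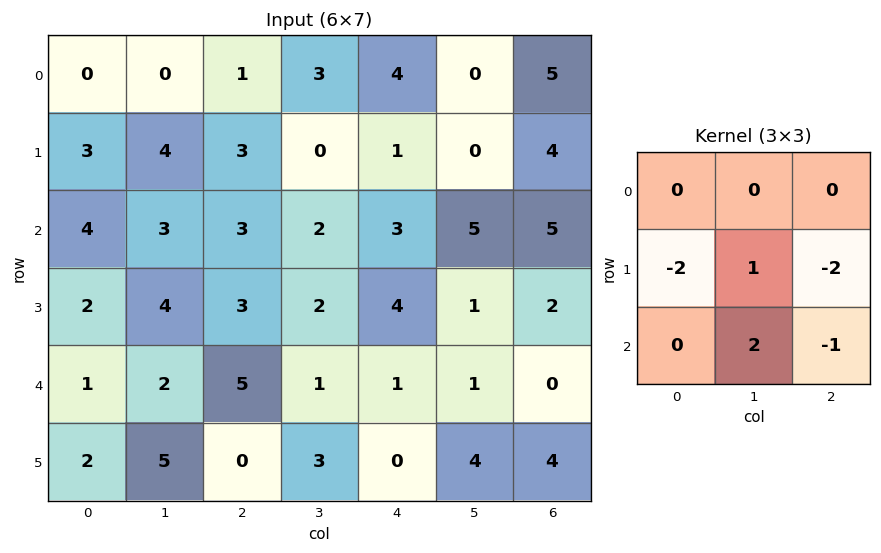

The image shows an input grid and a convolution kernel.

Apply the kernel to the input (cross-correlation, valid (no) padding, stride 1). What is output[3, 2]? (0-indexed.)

-5

The receptive field on the input at this output position is [3 2 4 / 5 1 1 / 0 3 0]. Elementwise product with the kernel and sum: 5·-2 + 1·1 + 1·-2 + 3·2 + 0·-1.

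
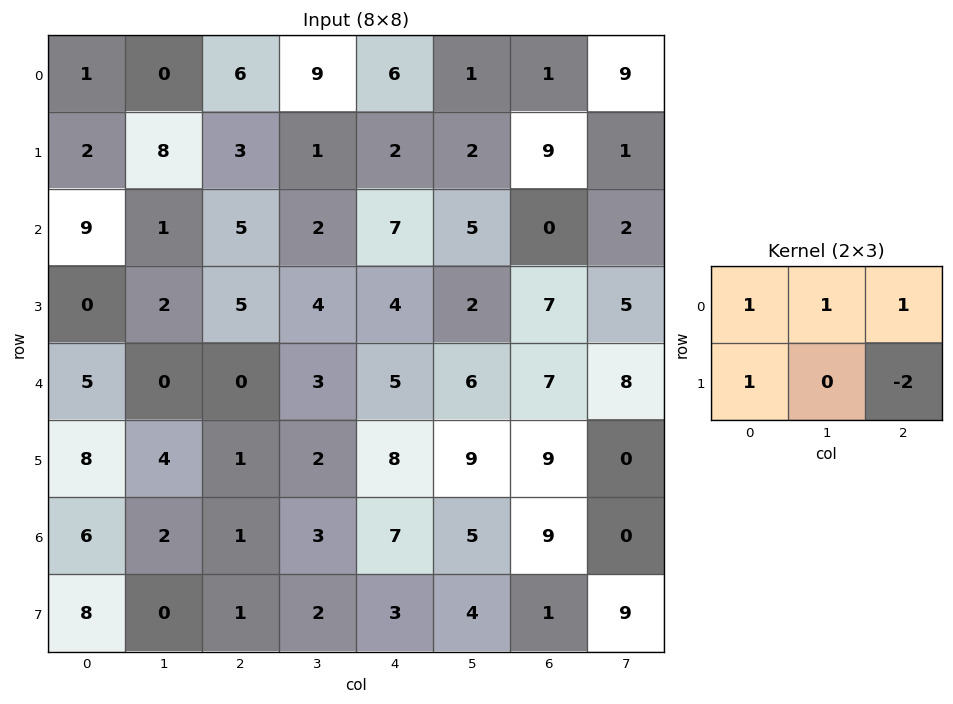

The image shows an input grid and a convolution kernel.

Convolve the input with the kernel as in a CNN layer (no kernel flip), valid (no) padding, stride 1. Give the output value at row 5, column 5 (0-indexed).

The receptive field on the input at this output position is [9 9 0 / 5 9 0]. Elementwise product with the kernel and sum: 9·1 + 9·1 + 0·1 + 5·1 + 0·-2.

23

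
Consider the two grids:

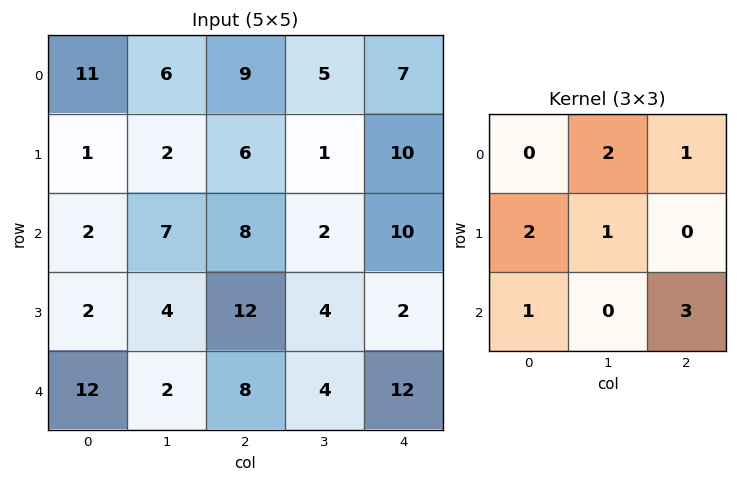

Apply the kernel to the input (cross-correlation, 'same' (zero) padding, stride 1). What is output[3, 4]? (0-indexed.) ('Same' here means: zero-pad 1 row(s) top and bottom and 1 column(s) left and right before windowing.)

The receptive field on the zero-padded input at this output position is [2 10 0 / 4 2 0 / 4 12 0]. Elementwise product with the kernel and sum: 10·2 + 0·1 + 4·2 + 2·1 + 4·1 + 0·3.

34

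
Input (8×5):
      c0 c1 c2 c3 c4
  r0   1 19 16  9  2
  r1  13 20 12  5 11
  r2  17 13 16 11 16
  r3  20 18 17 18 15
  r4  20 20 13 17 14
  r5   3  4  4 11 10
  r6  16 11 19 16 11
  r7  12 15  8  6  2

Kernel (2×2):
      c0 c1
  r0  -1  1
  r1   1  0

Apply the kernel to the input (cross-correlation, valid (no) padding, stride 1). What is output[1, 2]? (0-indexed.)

The receptive field on the input at this output position is [12 5 / 16 11]. Elementwise product with the kernel and sum: 12·-1 + 5·1 + 16·1.

9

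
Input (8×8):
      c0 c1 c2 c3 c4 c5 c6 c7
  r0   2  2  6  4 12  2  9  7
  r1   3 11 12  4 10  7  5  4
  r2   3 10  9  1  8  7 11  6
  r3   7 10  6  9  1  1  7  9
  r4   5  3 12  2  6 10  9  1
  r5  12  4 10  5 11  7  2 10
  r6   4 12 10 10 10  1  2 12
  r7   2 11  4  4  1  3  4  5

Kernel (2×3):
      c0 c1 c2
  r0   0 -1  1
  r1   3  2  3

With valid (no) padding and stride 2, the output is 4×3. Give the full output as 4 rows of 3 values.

71 82 66
58 46 30
83 77 52
38 23 22

Output[0,0]: The receptive field on the input at this output position is [2 2 6 / 3 11 12]. Elementwise product with the kernel and sum: 2·-1 + 6·1 + 3·3 + 11·2 + 12·3.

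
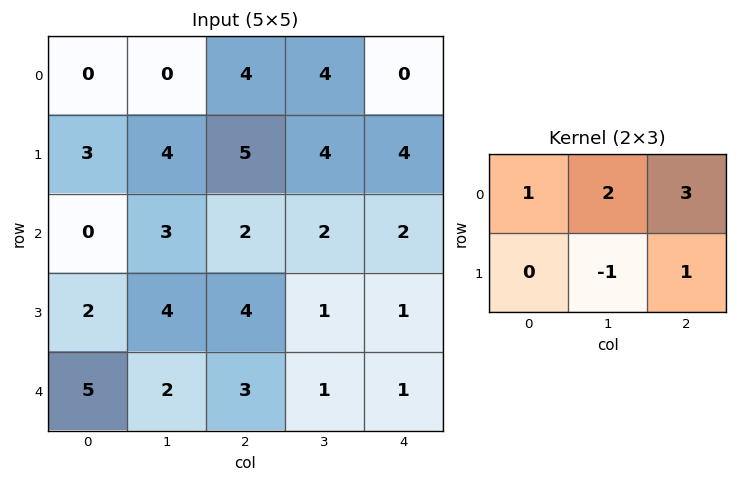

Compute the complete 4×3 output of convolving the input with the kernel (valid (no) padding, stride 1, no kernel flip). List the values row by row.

Output[0,0]: The receptive field on the input at this output position is [0 0 4 / 3 4 5]. Elementwise product with the kernel and sum: 0·1 + 0·2 + 4·3 + 4·-1 + 5·1.
Output[0,1]: The receptive field on the input at this output position is [0 4 4 / 4 5 4]. Elementwise product with the kernel and sum: 0·1 + 4·2 + 4·3 + 5·-1 + 4·1.

13 19 12
25 26 25
12 10 12
23 13 9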